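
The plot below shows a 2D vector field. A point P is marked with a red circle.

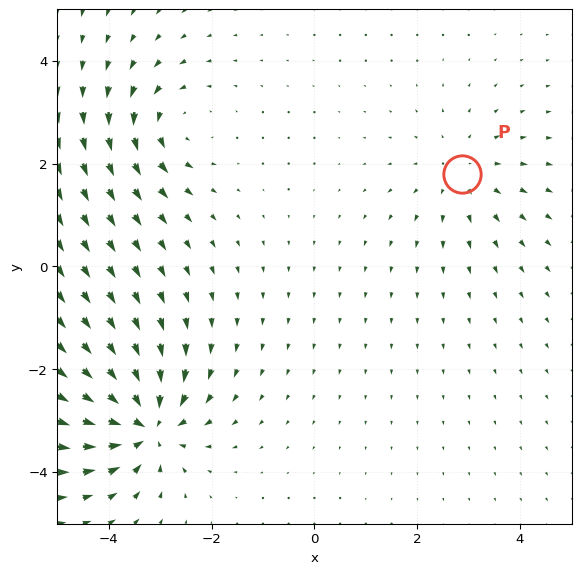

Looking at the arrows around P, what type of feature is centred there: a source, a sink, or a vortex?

source

At P (2.9, 1.8) the arrows spread outward. Divergence about +2, curl ≈0 — positive divergence with near-zero curl is a source.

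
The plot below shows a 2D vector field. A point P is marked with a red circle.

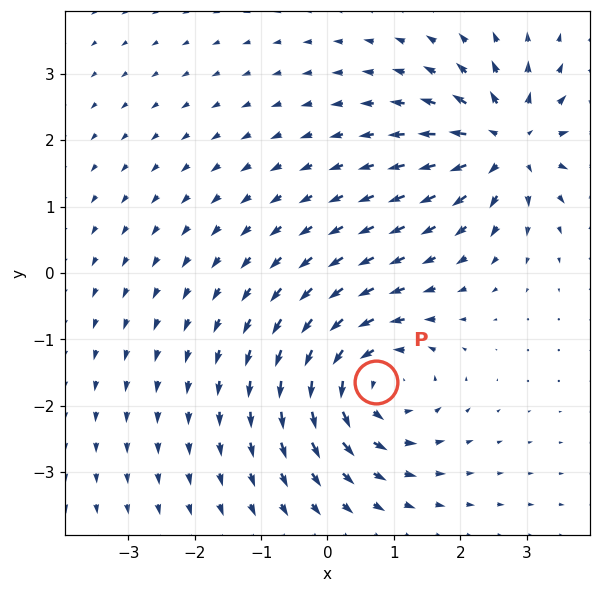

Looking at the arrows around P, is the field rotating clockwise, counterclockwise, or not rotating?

Near P at (0.7, -1.6) the arrows circulate counterclockwise. The curl (z-component) there is about +5; positive curl means counterclockwise rotation.

counterclockwise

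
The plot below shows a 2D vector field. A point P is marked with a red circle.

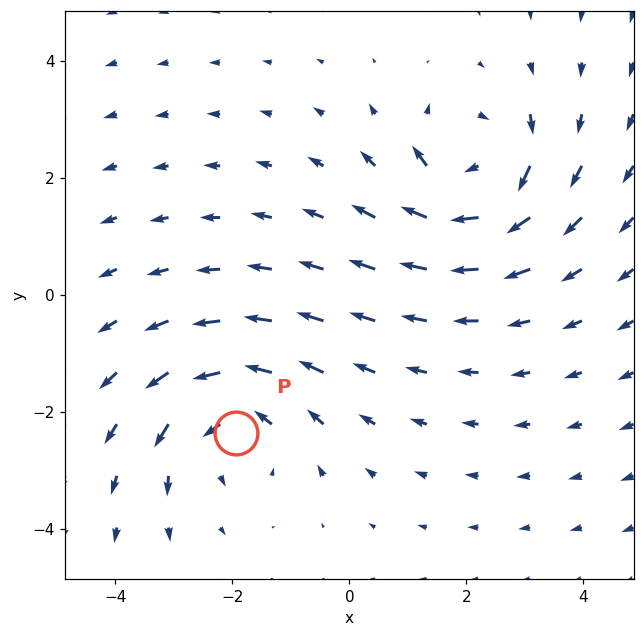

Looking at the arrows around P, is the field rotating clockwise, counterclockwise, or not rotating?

Near P at (-1.9, -2.4) the arrows circulate counterclockwise. The curl (z-component) there is about +3; positive curl means counterclockwise rotation.

counterclockwise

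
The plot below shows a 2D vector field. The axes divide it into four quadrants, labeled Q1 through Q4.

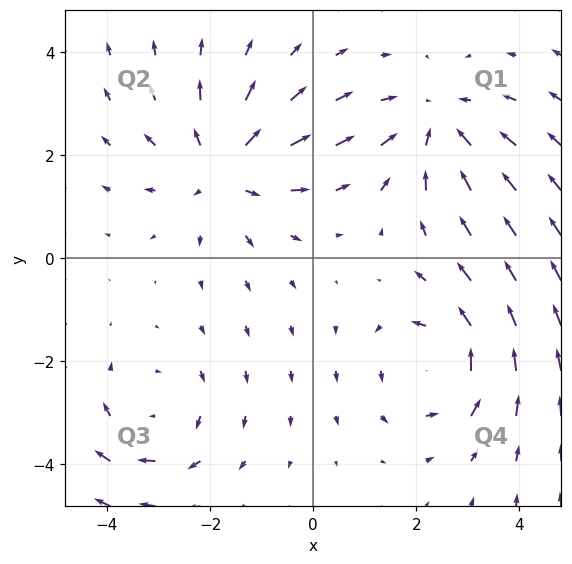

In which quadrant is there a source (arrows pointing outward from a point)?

Q2

The source sits at approximately (-1.7, 1.7), which lies in quadrant Q2. The divergence there is about +3, positive as expected for a source.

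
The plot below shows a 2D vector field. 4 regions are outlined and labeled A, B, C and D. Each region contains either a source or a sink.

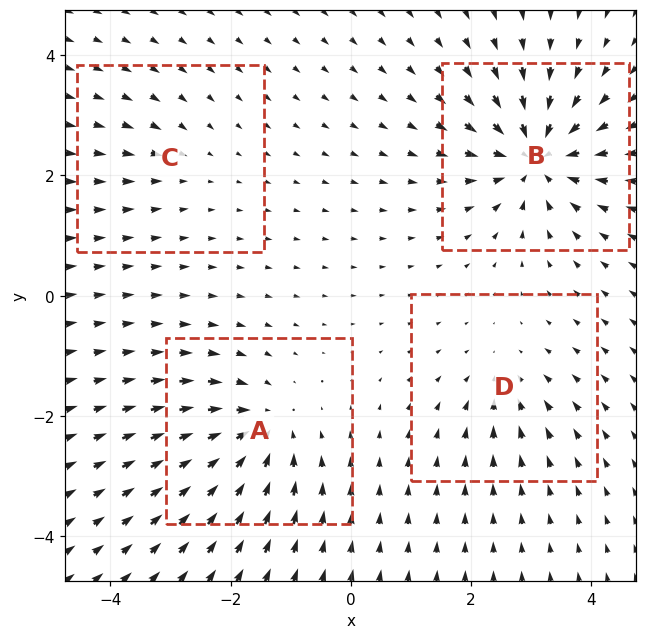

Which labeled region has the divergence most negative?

Divergence at each region's feature centre — A: about -6, B: about -8, C: about -2, D: about -4. Region B is most negative.

B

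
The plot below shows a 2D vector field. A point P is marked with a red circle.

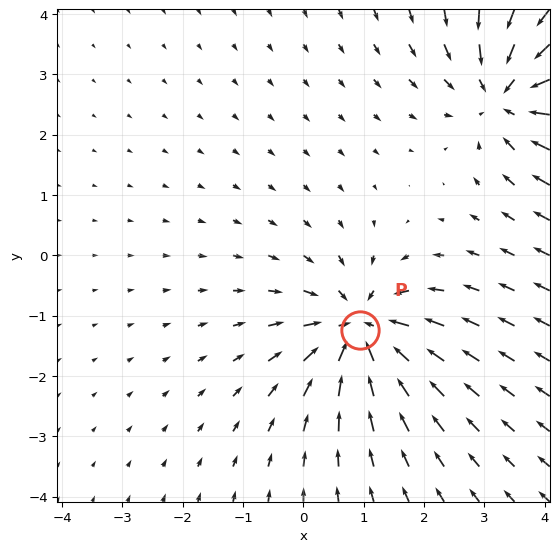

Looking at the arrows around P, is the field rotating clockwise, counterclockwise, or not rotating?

Near P at (0.9, -1.2) the arrows show no circulation. The curl there is ≈0.

not rotating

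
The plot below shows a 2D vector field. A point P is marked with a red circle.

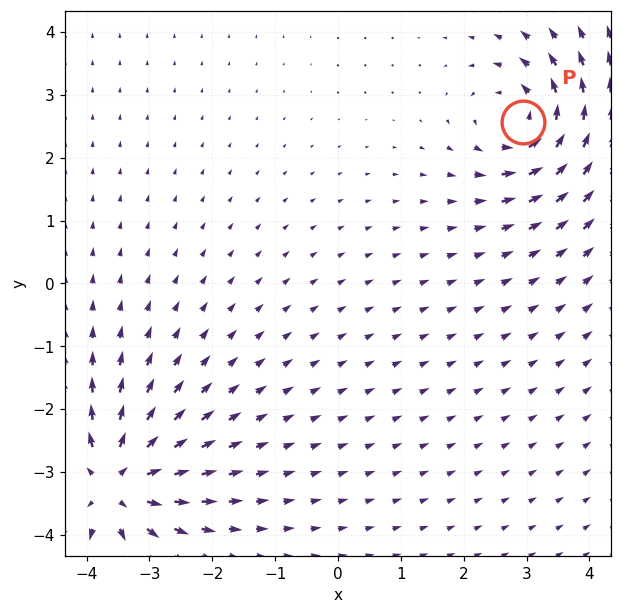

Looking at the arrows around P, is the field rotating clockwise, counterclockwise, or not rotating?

counterclockwise

Near P at (2.9, 2.6) the arrows circulate counterclockwise. The curl (z-component) there is about +4; positive curl means counterclockwise rotation.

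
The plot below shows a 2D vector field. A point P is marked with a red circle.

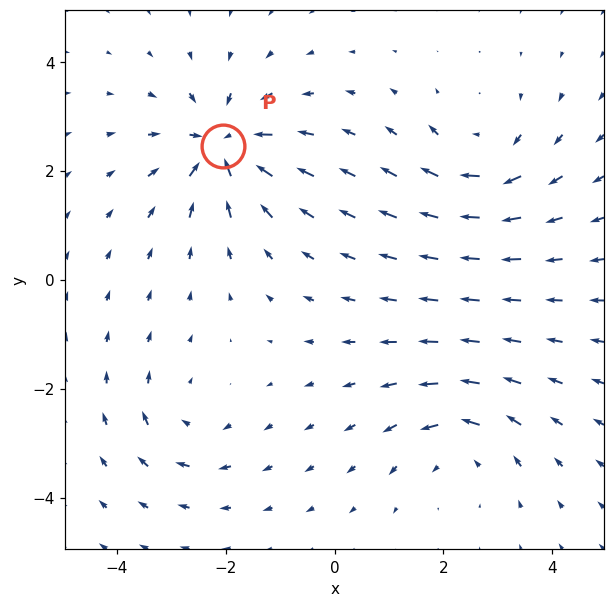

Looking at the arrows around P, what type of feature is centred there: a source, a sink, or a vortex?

At P (-2.0, 2.5) the arrows converge inward. Divergence about -6, curl ≈0 — negative divergence with near-zero curl is a sink.

sink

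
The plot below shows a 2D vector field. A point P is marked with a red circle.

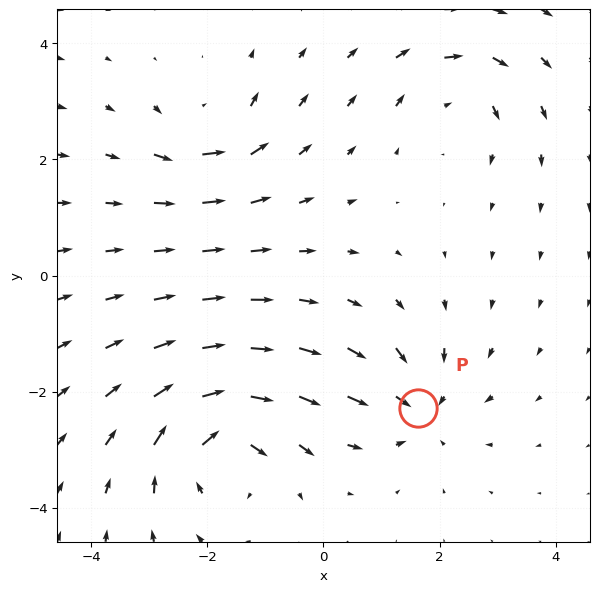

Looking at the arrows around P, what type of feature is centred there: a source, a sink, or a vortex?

sink

At P (1.6, -2.3) the arrows converge inward. Divergence about -4, curl ≈0 — negative divergence with near-zero curl is a sink.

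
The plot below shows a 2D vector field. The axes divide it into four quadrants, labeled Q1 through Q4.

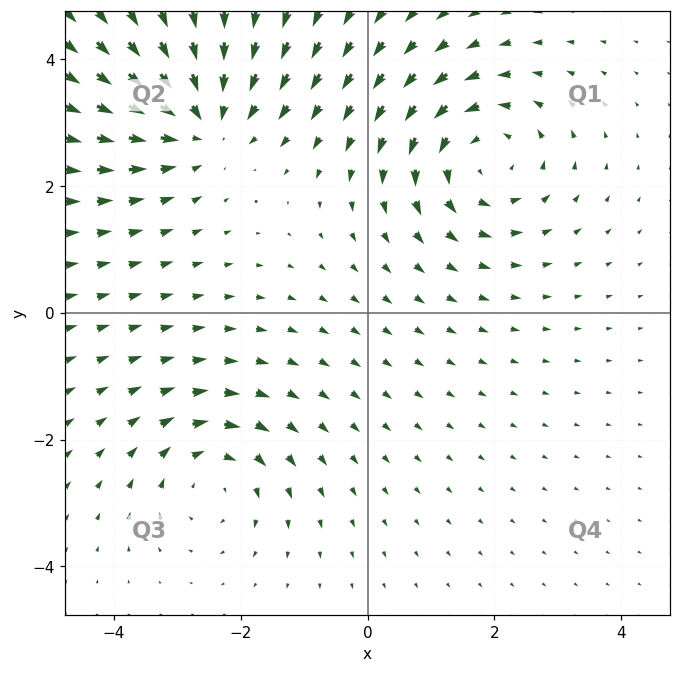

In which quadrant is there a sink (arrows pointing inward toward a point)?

Q2

The sink sits at approximately (-2.6, 3.0), which lies in quadrant Q2. The divergence there is about -4, negative as expected for a sink.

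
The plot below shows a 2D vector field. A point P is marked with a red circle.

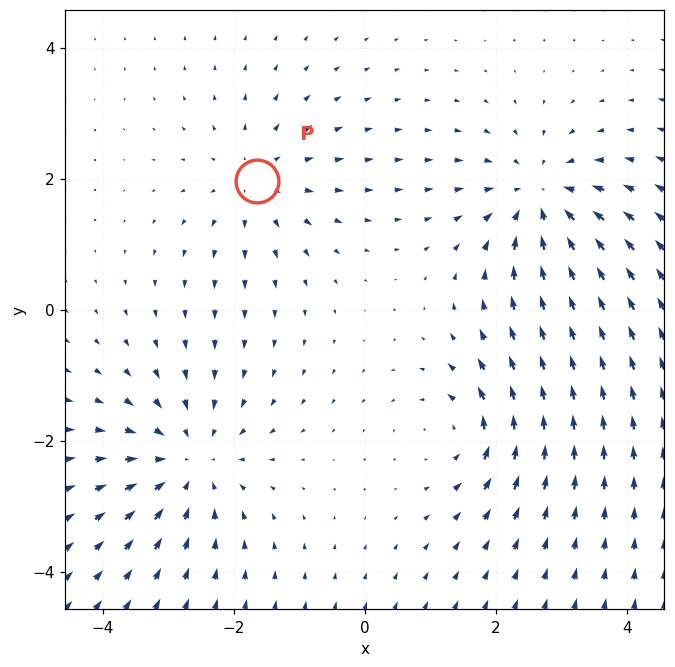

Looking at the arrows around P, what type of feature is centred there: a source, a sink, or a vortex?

source

At P (-1.6, 2.0) the arrows spread outward. Divergence about +3, curl ≈0 — positive divergence with near-zero curl is a source.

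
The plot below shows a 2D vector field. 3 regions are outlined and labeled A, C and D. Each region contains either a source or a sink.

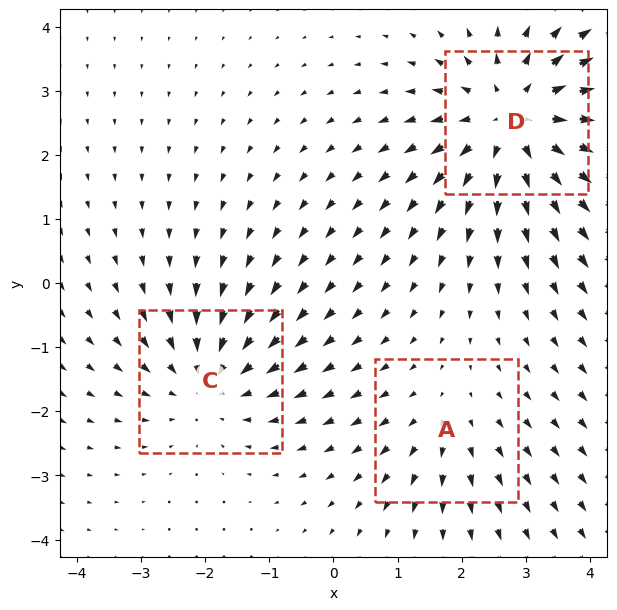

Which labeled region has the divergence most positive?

D

Divergence at each region's feature centre — A: about +2, C: about -3, D: about +4. Region D is most positive.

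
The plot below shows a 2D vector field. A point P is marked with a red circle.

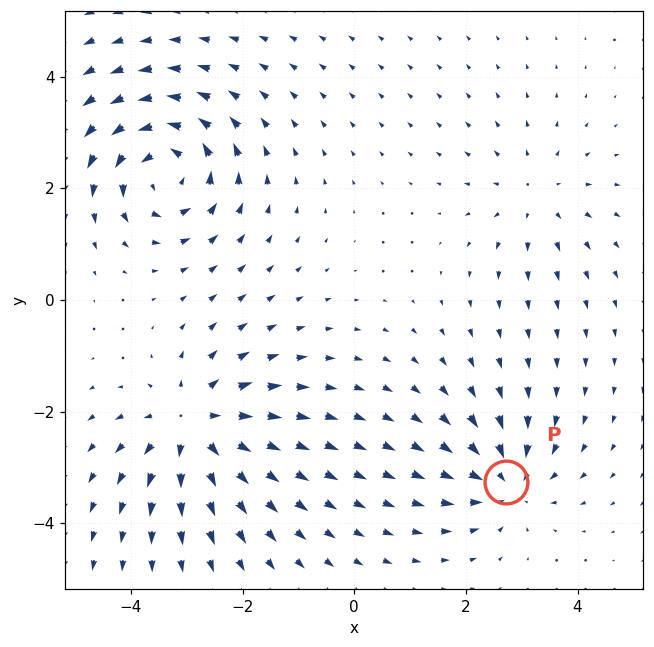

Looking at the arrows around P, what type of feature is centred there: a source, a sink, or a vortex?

At P (2.7, -3.3) the arrows converge inward. Divergence about -4, curl ≈0 — negative divergence with near-zero curl is a sink.

sink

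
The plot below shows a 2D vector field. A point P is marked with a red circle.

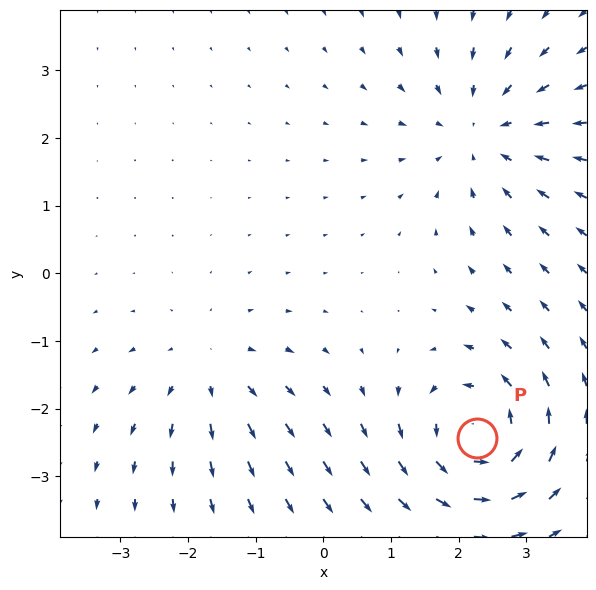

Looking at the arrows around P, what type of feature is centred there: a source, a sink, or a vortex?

vortex

At P (2.3, -2.4) the arrows circulate counterclockwise. Divergence ≈0, curl about +6 — near-zero divergence with nonzero curl is a vortex.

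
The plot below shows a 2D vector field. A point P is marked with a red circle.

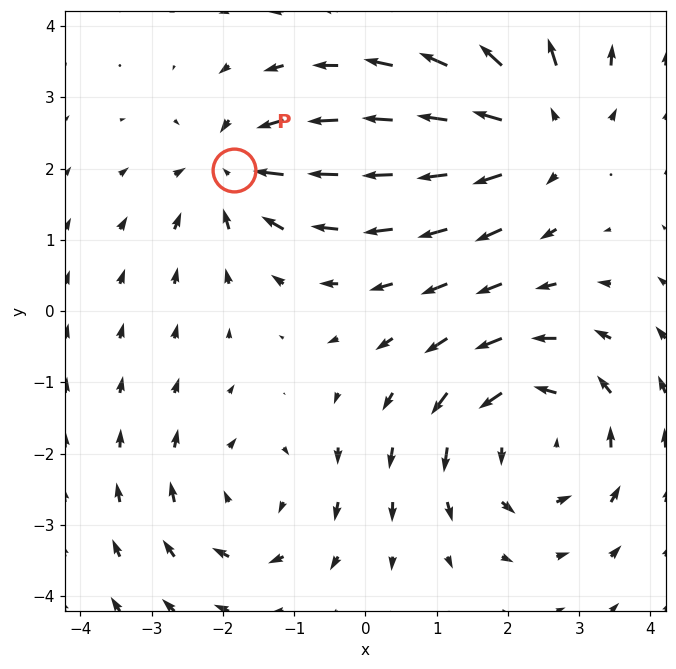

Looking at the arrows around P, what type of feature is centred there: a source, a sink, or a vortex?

At P (-1.8, 2.0) the arrows converge inward. Divergence about -4, curl ≈0 — negative divergence with near-zero curl is a sink.

sink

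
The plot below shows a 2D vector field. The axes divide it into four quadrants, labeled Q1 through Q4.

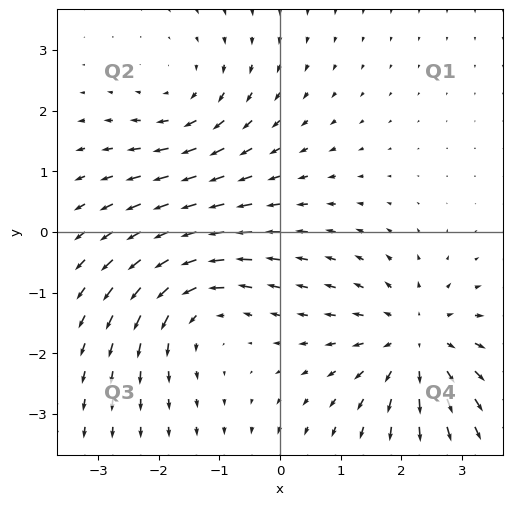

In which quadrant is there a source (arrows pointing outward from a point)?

Q4

The source sits at approximately (2.3, -1.8), which lies in quadrant Q4. The divergence there is about +4, positive as expected for a source.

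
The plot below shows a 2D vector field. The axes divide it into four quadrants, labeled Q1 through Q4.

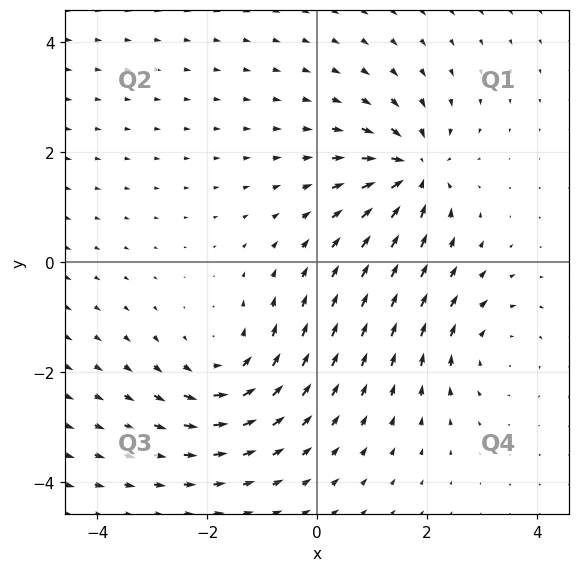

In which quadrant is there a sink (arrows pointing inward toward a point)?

Q1

The sink sits at approximately (1.8, 1.7), which lies in quadrant Q1. The divergence there is about -6, negative as expected for a sink.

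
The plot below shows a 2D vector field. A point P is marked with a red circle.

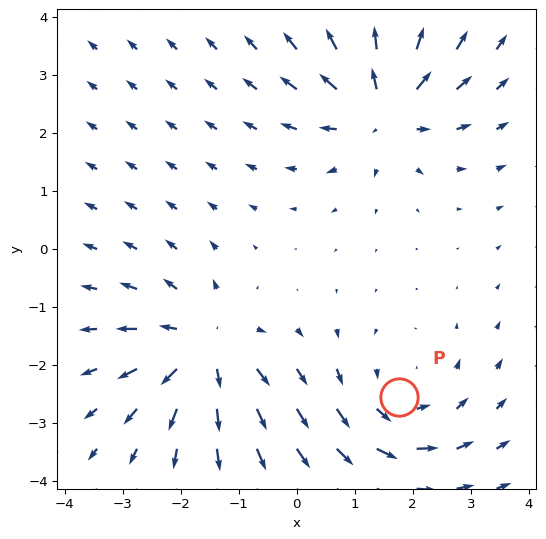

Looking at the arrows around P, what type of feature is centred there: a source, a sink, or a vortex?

vortex

At P (1.8, -2.6) the arrows circulate counterclockwise. Divergence ≈0, curl about +3 — near-zero divergence with nonzero curl is a vortex.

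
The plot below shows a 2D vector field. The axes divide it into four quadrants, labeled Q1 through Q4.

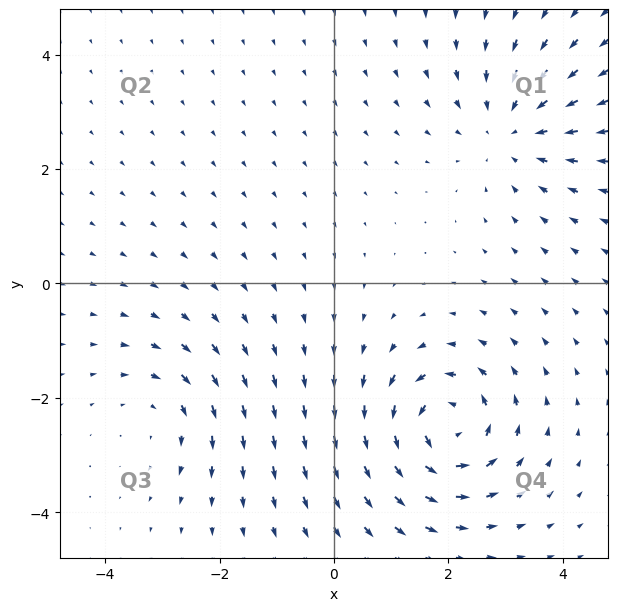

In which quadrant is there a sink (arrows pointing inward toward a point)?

Q1

The sink sits at approximately (3.1, 2.7), which lies in quadrant Q1. The divergence there is about -3, negative as expected for a sink.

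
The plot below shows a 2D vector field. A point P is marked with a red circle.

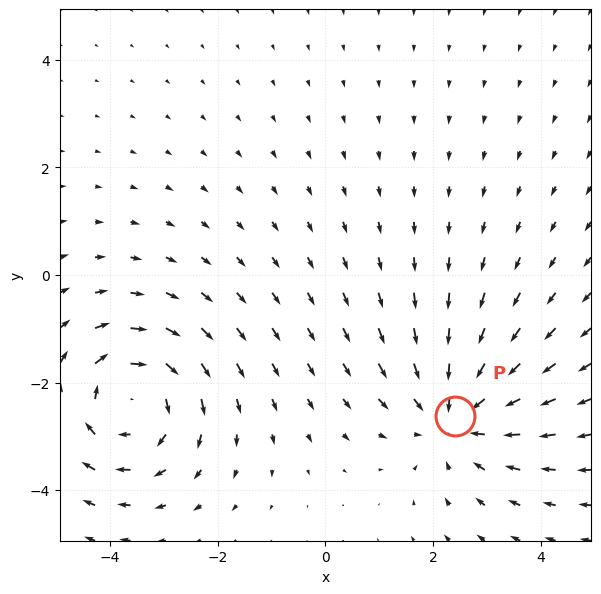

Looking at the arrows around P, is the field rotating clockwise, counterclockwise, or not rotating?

not rotating

Near P at (2.4, -2.6) the arrows show no circulation. The curl there is ≈0.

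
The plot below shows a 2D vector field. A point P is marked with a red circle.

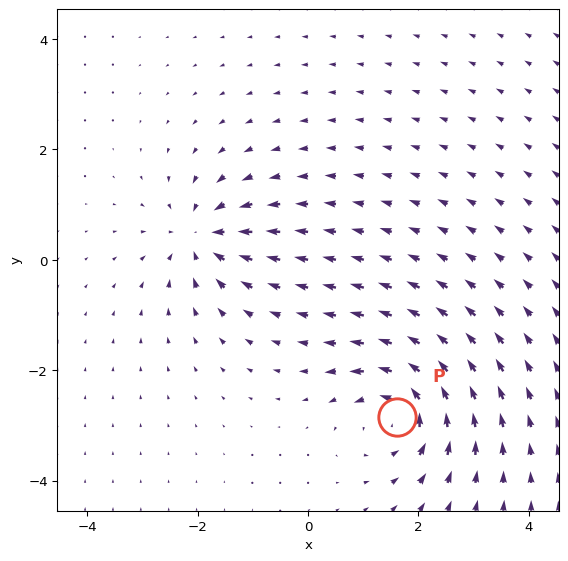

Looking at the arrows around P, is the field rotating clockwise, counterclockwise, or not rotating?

counterclockwise

Near P at (1.6, -2.8) the arrows circulate counterclockwise. The curl (z-component) there is about +7; positive curl means counterclockwise rotation.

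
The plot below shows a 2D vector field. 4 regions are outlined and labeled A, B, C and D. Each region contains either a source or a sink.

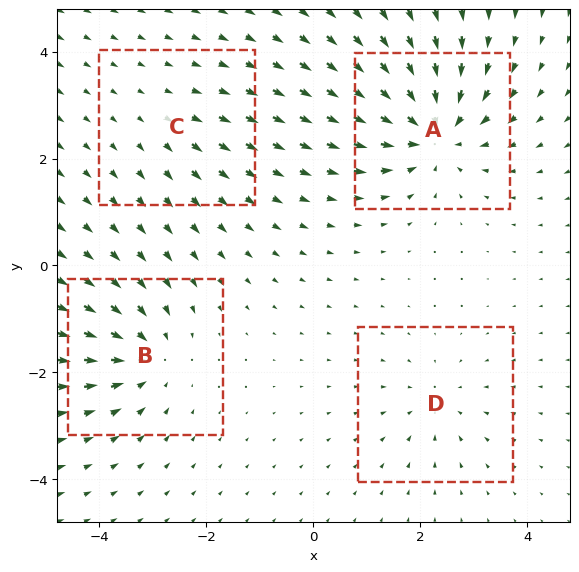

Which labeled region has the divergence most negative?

A

Divergence at each region's feature centre — A: about -7, B: about -5, C: about +2, D: about -3. Region A is most negative.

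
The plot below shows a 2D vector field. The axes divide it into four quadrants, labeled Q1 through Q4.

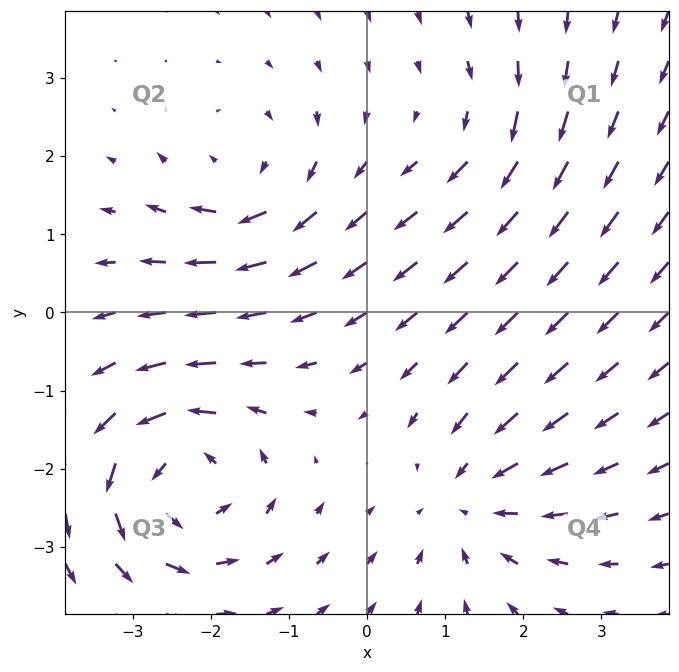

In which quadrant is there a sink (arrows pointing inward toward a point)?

Q4

The sink sits at approximately (1.3, -2.4), which lies in quadrant Q4. The divergence there is about -4, negative as expected for a sink.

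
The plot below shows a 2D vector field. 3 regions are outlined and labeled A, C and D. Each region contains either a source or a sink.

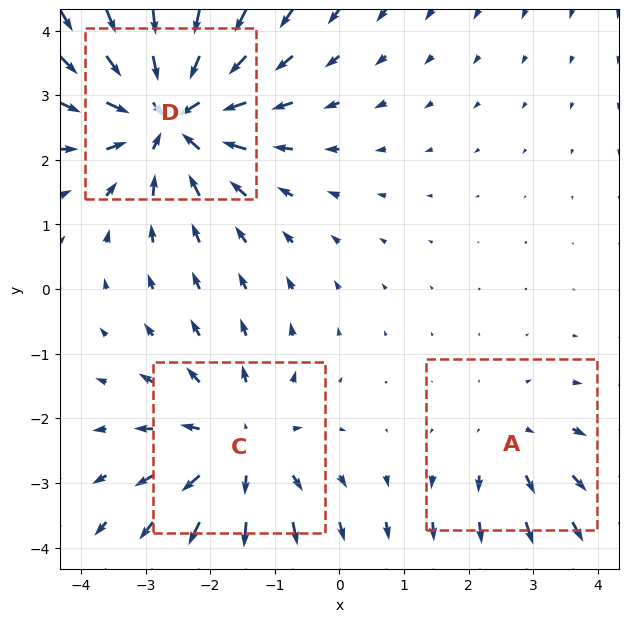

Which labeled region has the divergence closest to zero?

Divergence at each region's feature centre — A: about +2, C: about +3, D: about -5. Region A is closest to zero.

A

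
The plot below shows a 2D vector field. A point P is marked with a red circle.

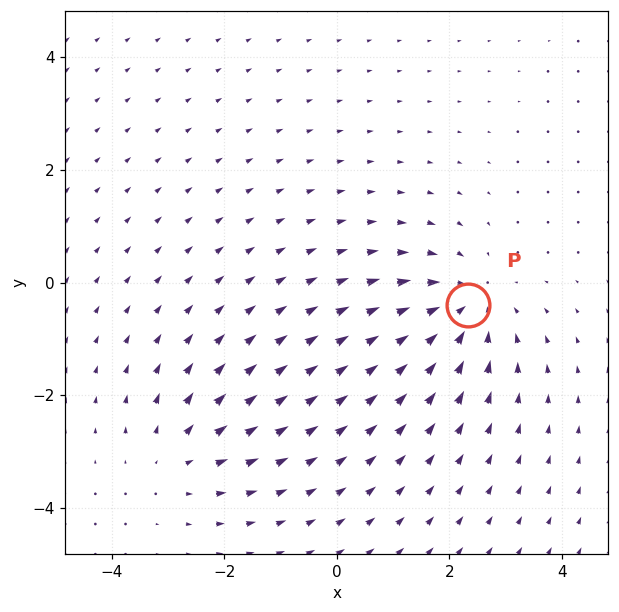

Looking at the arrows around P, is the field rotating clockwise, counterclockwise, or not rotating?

Near P at (2.3, -0.4) the arrows show no circulation. The curl there is ≈0.

not rotating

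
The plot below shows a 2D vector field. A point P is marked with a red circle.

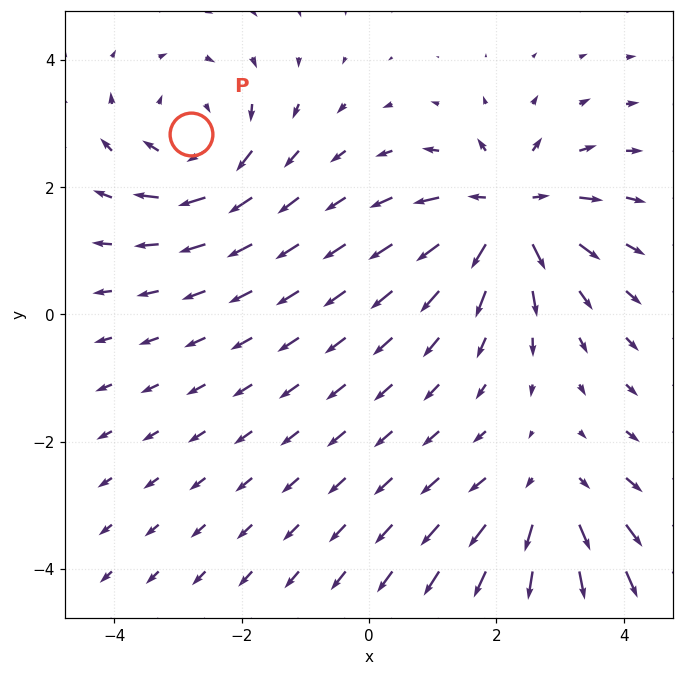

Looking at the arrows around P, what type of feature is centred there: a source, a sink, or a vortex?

vortex

At P (-2.8, 2.8) the arrows circulate clockwise. Divergence ≈0, curl about -4 — near-zero divergence with nonzero curl is a vortex.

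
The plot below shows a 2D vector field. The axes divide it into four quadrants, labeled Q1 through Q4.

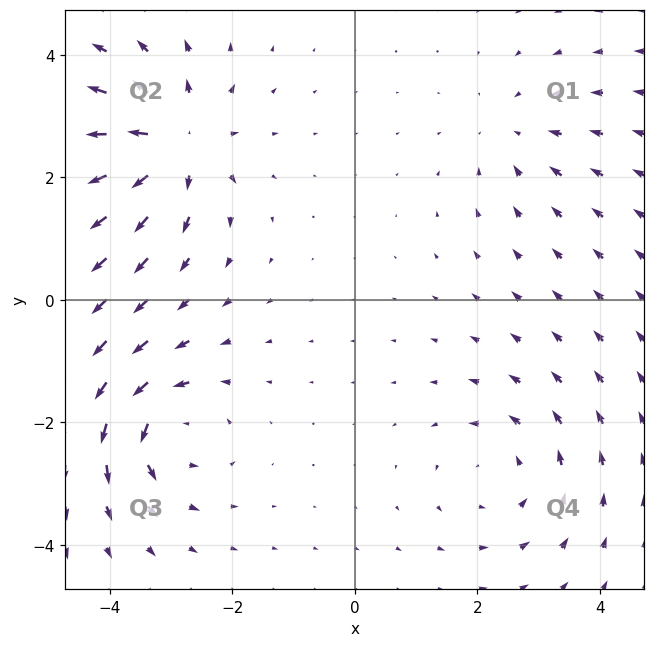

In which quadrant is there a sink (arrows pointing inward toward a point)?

Q1

The sink sits at approximately (2.6, 2.7), which lies in quadrant Q1. The divergence there is about -2, negative as expected for a sink.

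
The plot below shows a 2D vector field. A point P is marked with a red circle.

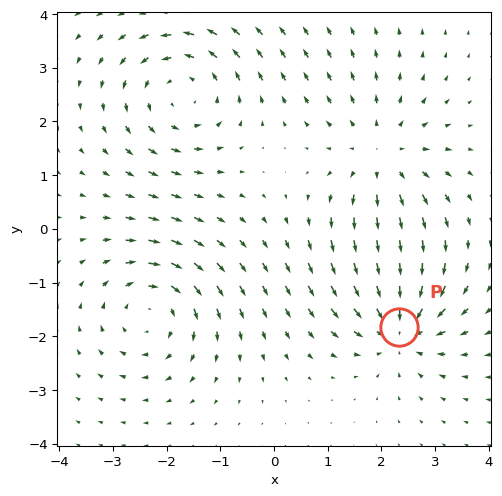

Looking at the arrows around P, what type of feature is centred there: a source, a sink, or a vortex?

sink

At P (2.3, -1.8) the arrows converge inward. Divergence about -4, curl ≈0 — negative divergence with near-zero curl is a sink.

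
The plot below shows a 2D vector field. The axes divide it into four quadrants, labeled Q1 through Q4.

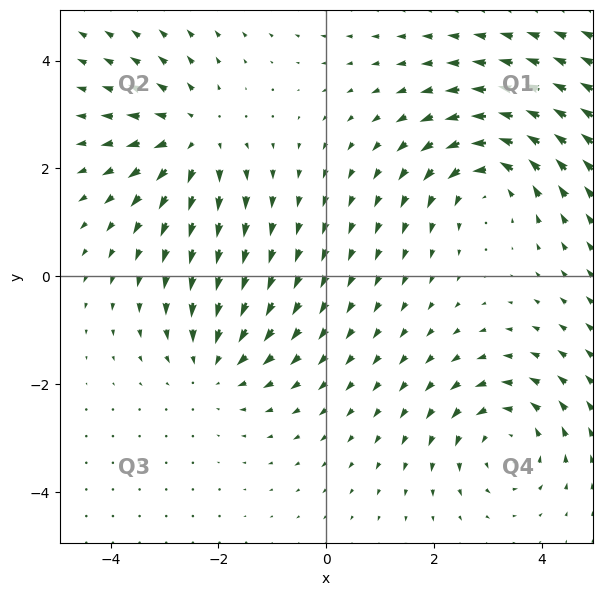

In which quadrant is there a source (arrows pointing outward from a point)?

Q2

The source sits at approximately (-2.5, 2.6), which lies in quadrant Q2. The divergence there is about +4, positive as expected for a source.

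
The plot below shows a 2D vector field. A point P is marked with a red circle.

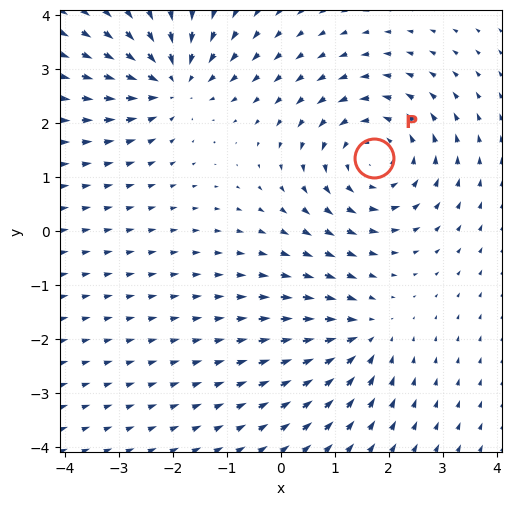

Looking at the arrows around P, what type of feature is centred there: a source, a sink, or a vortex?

At P (1.7, 1.3) the arrows circulate counterclockwise. Divergence ≈0, curl about +4 — near-zero divergence with nonzero curl is a vortex.

vortex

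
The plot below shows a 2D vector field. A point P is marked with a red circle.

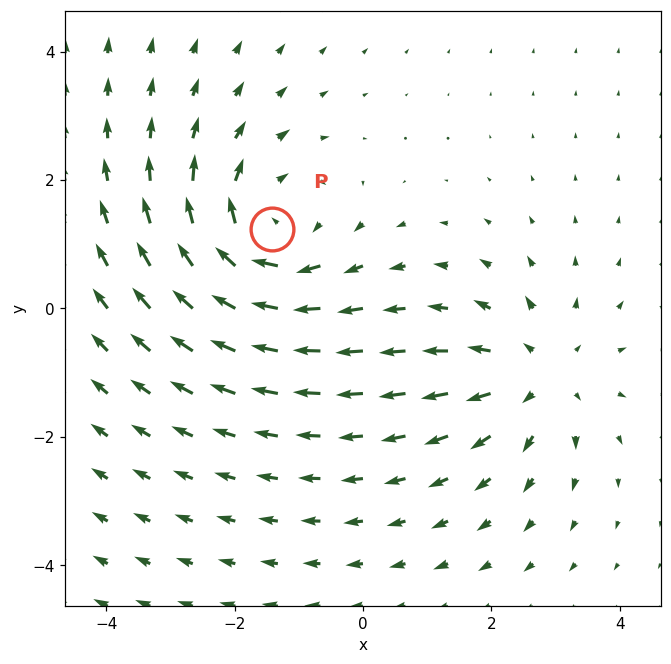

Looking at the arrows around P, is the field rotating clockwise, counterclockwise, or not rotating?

Near P at (-1.4, 1.2) the arrows circulate clockwise. The curl (z-component) there is about -4; negative curl means clockwise rotation.

clockwise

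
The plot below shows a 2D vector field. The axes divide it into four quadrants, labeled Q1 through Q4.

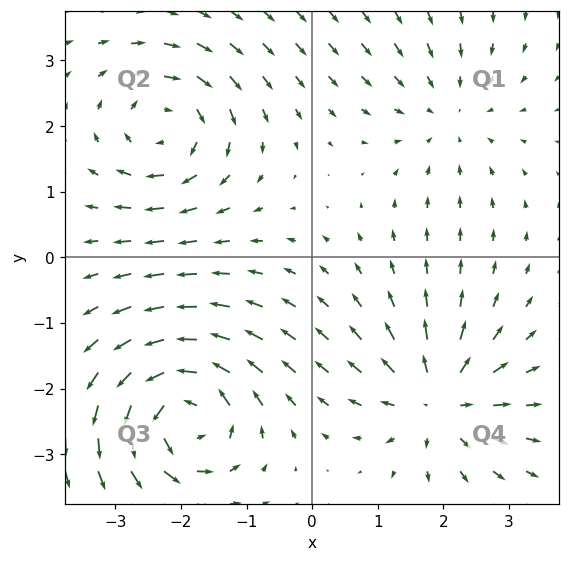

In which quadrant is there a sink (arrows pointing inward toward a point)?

Q1

The sink sits at approximately (2.1, 2.2), which lies in quadrant Q1. The divergence there is about -2, negative as expected for a sink.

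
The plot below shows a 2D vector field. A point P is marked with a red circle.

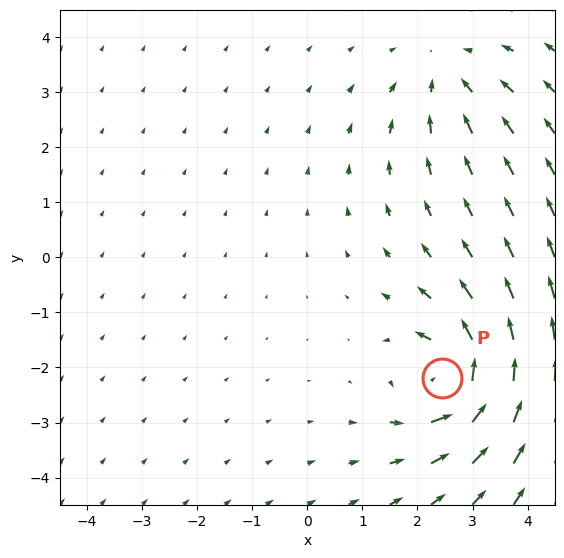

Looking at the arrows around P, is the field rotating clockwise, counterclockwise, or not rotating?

Near P at (2.4, -2.2) the arrows circulate counterclockwise. The curl (z-component) there is about +5; positive curl means counterclockwise rotation.

counterclockwise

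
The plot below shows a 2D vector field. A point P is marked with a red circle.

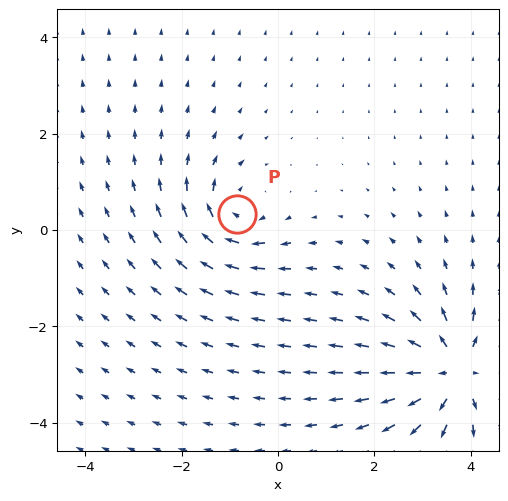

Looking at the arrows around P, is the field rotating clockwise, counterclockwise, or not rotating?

Near P at (-0.9, 0.3) the arrows circulate clockwise. The curl (z-component) there is about -3; negative curl means clockwise rotation.

clockwise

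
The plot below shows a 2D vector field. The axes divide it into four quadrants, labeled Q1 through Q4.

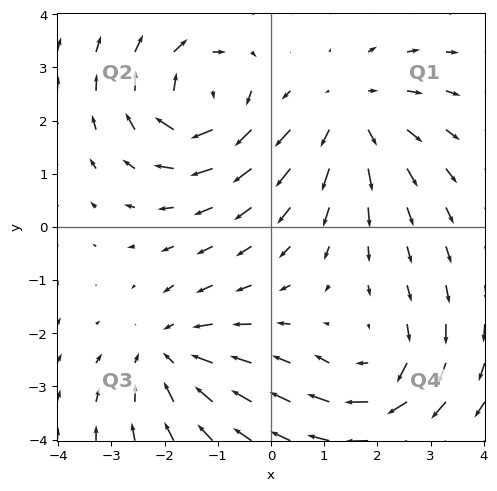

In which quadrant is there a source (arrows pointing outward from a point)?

Q1

The source sits at approximately (1.5, 2.1), which lies in quadrant Q1. The divergence there is about +4, positive as expected for a source.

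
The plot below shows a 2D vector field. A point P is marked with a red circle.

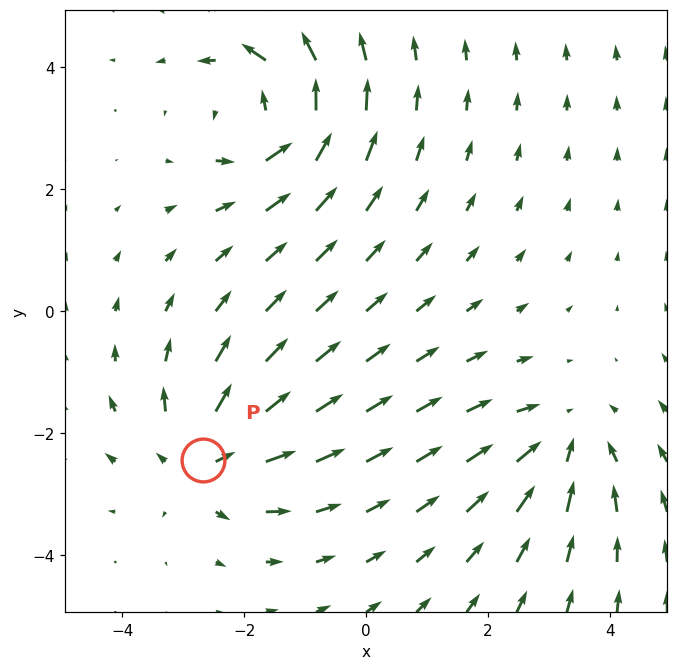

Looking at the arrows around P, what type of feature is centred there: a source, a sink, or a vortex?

At P (-2.7, -2.4) the arrows spread outward. Divergence about +4, curl ≈0 — positive divergence with near-zero curl is a source.

source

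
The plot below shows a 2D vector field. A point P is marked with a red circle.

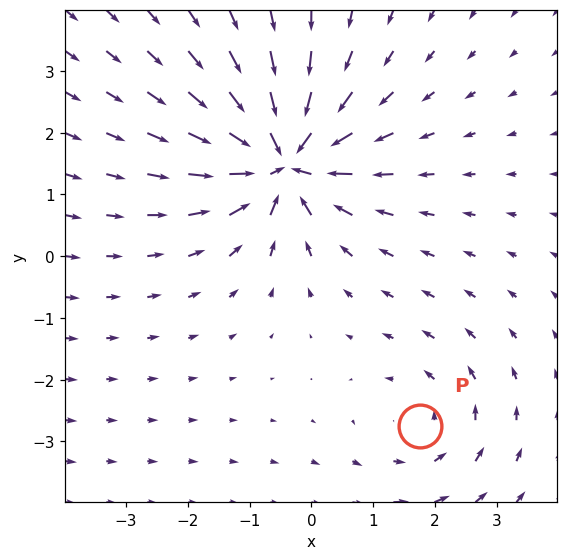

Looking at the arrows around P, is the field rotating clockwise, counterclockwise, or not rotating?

counterclockwise

Near P at (1.8, -2.7) the arrows circulate counterclockwise. The curl (z-component) there is about +2; positive curl means counterclockwise rotation.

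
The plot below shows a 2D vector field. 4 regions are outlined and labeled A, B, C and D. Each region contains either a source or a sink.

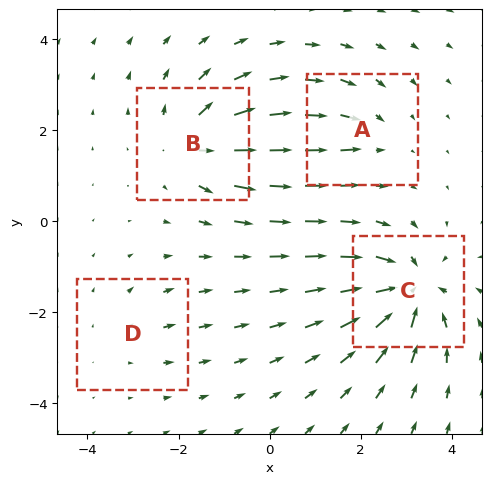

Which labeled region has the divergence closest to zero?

Divergence at each region's feature centre — A: about -3, B: about +6, C: about -8, D: about +2. Region D is closest to zero.

D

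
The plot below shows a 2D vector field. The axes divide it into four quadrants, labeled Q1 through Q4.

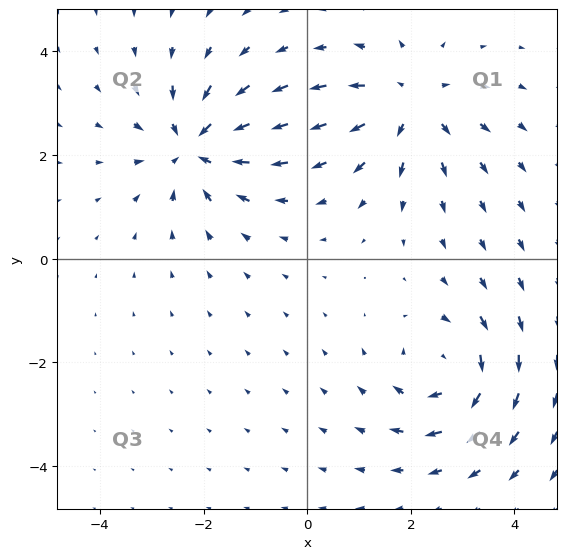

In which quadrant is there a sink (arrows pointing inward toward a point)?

The sink sits at approximately (-2.2, 2.2), which lies in quadrant Q2. The divergence there is about -3, negative as expected for a sink.

Q2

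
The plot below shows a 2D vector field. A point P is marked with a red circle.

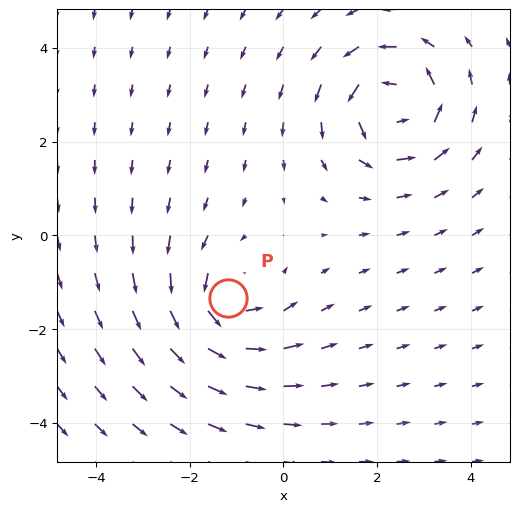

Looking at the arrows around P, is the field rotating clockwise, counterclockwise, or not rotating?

counterclockwise

Near P at (-1.2, -1.3) the arrows circulate counterclockwise. The curl (z-component) there is about +4; positive curl means counterclockwise rotation.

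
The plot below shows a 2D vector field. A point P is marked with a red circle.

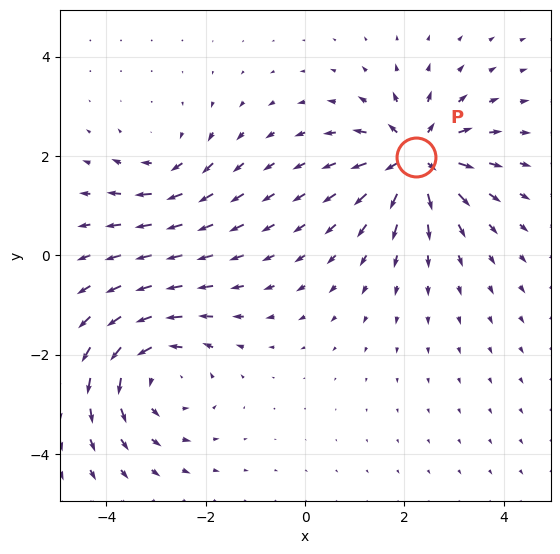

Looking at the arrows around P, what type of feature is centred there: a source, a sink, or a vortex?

At P (2.2, 2.0) the arrows spread outward. Divergence about +7, curl ≈0 — positive divergence with near-zero curl is a source.

source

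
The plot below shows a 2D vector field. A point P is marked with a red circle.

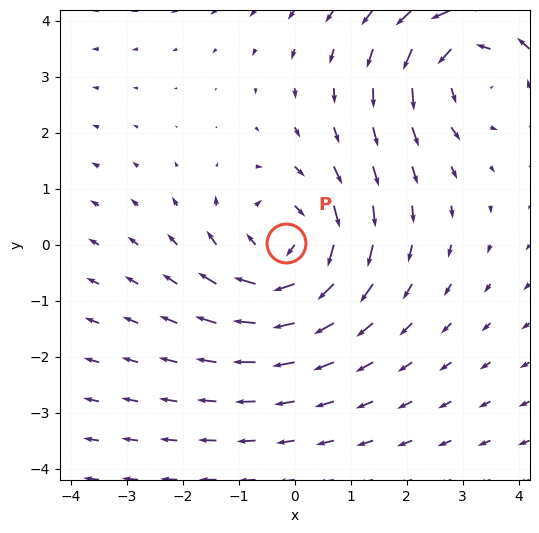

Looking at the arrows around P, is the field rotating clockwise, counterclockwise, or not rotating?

clockwise

Near P at (-0.2, 0.0) the arrows circulate clockwise. The curl (z-component) there is about -4; negative curl means clockwise rotation.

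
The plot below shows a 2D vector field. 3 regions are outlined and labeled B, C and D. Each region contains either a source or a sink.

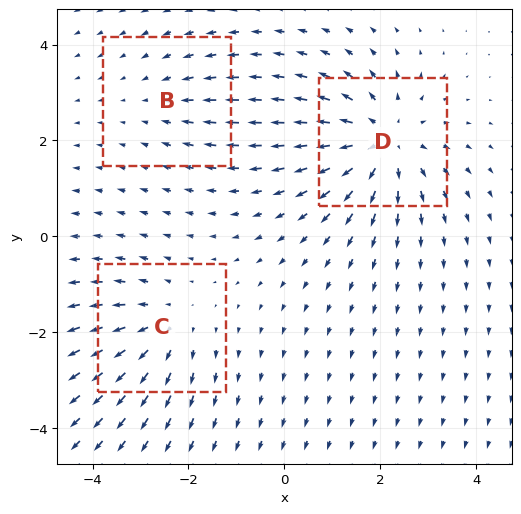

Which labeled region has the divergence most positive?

Divergence at each region's feature centre — B: about -2, C: about +3, D: about +5. Region D is most positive.

D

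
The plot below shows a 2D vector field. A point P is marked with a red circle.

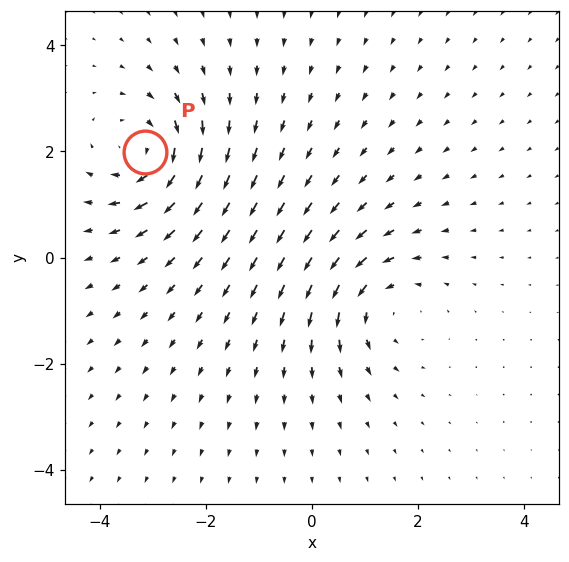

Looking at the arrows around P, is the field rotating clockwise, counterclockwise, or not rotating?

clockwise

Near P at (-3.1, 2.0) the arrows circulate clockwise. The curl (z-component) there is about -5; negative curl means clockwise rotation.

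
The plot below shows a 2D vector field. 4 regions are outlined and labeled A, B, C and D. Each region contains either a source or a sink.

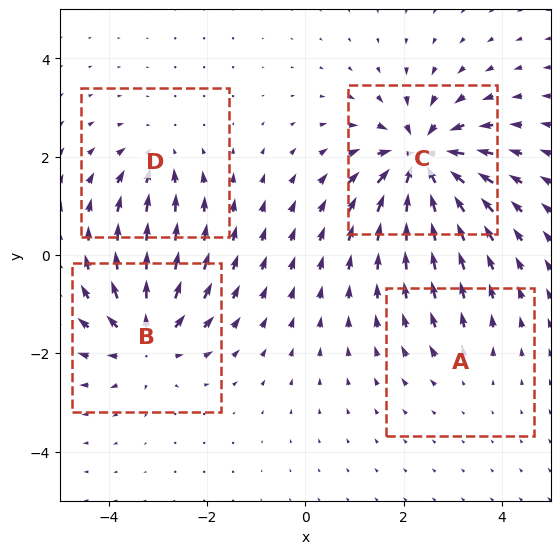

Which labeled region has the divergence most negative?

C

Divergence at each region's feature centre — A: about +2, B: about +6, C: about -9, D: about -4. Region C is most negative.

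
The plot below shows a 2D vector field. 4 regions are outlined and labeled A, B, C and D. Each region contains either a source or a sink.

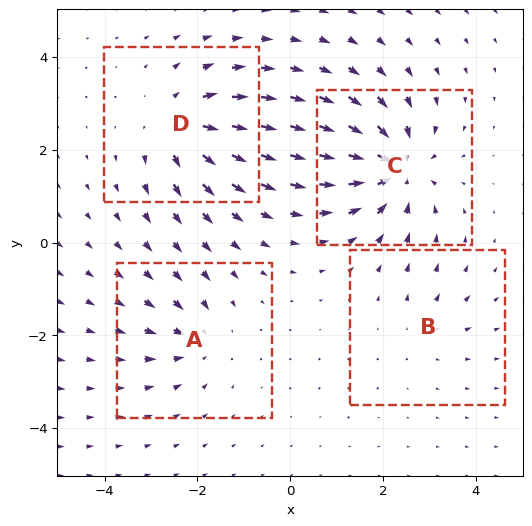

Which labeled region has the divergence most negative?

Divergence at each region's feature centre — A: about -4, B: about +2, C: about -7, D: about +6. Region C is most negative.

C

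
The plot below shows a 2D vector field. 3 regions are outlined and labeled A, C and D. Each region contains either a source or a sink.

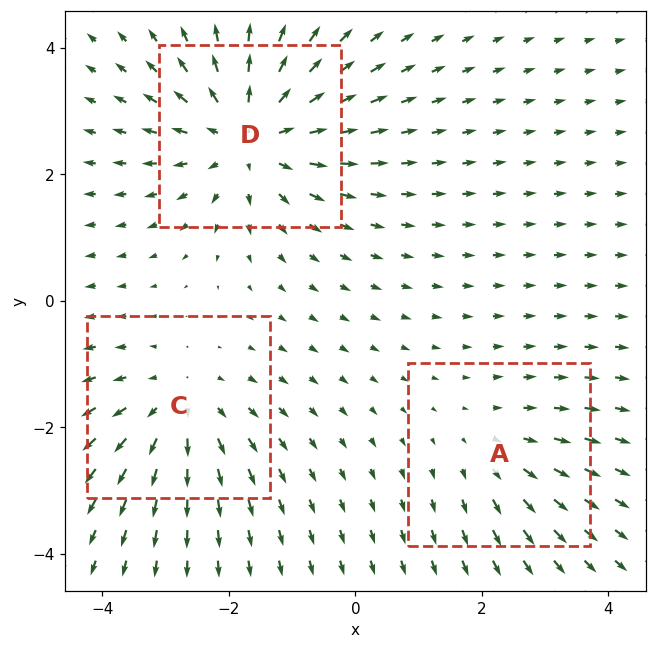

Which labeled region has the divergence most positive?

Divergence at each region's feature centre — A: about +2, C: about +3, D: about +4. Region D is most positive.

D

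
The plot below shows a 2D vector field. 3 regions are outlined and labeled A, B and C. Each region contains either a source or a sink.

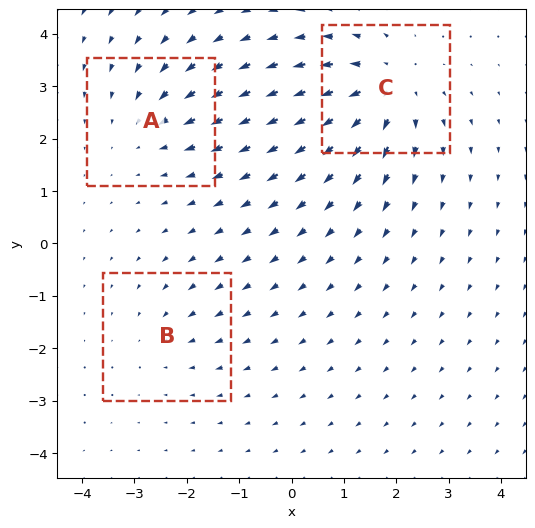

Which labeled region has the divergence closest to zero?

Divergence at each region's feature centre — A: about -3, B: about -2, C: about +4. Region B is closest to zero.

B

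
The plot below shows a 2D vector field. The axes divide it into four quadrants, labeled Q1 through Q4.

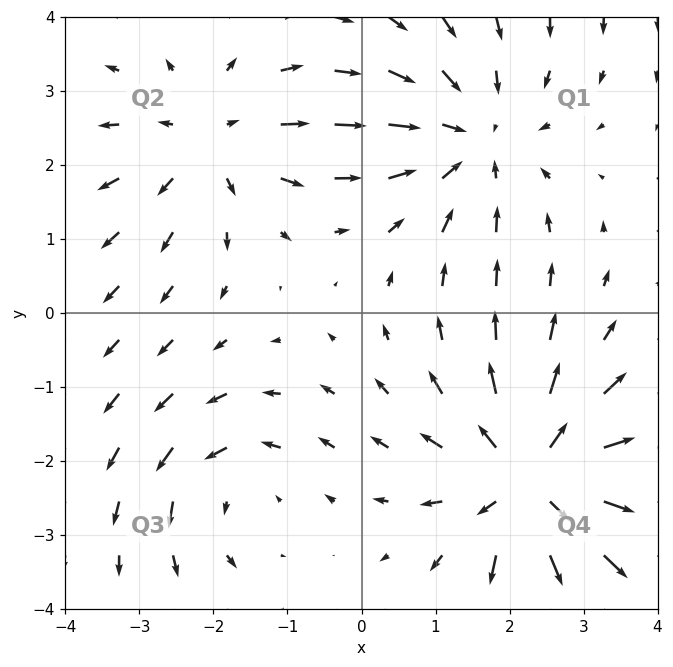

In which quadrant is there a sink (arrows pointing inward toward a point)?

Q1

The sink sits at approximately (1.5, 2.4), which lies in quadrant Q1. The divergence there is about -3, negative as expected for a sink.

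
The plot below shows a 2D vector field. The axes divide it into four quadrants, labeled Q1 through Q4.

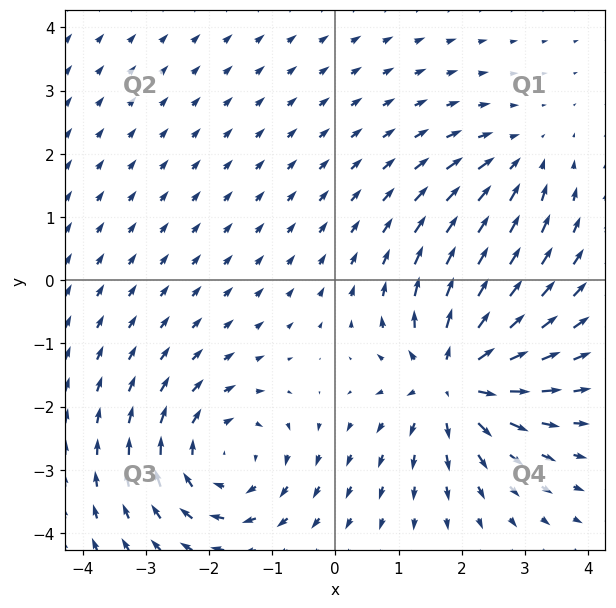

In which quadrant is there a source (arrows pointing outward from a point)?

The source sits at approximately (1.9, -1.5), which lies in quadrant Q4. The divergence there is about +6, positive as expected for a source.

Q4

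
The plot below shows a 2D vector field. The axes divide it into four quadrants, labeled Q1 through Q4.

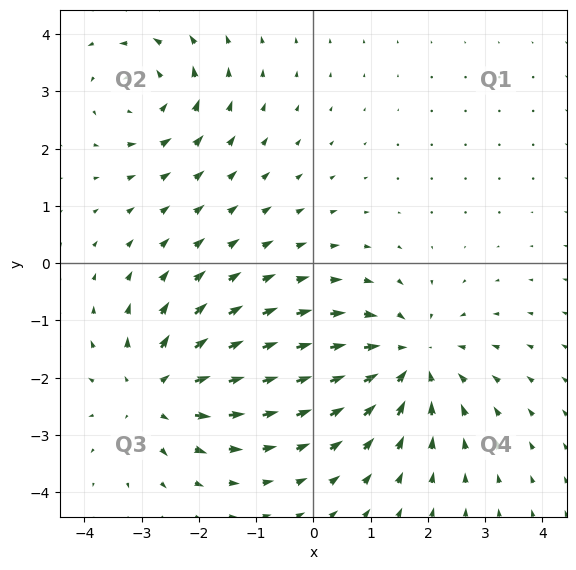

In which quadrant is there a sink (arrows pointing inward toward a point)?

Q4

The sink sits at approximately (1.7, -1.7), which lies in quadrant Q4. The divergence there is about -4, negative as expected for a sink.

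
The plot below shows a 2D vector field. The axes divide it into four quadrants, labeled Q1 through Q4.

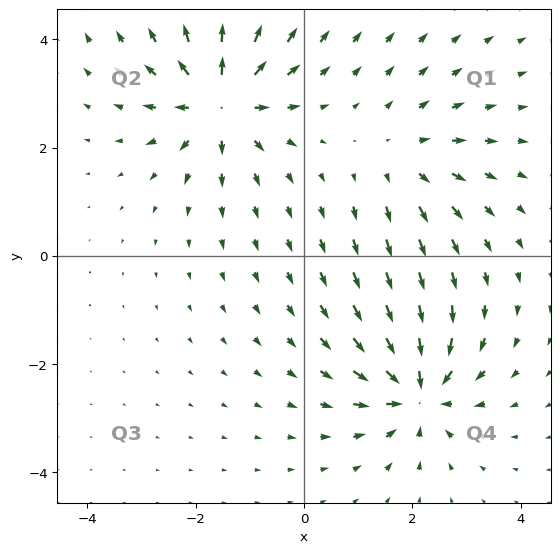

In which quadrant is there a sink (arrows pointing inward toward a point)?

The sink sits at approximately (2.1, -2.5), which lies in quadrant Q4. The divergence there is about -7, negative as expected for a sink.

Q4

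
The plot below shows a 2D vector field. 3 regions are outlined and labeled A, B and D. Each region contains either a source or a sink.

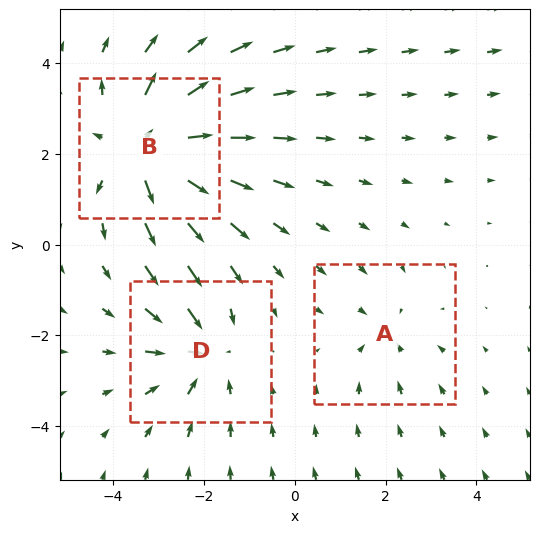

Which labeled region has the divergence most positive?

Divergence at each region's feature centre — A: about -2, B: about +5, D: about -3. Region B is most positive.

B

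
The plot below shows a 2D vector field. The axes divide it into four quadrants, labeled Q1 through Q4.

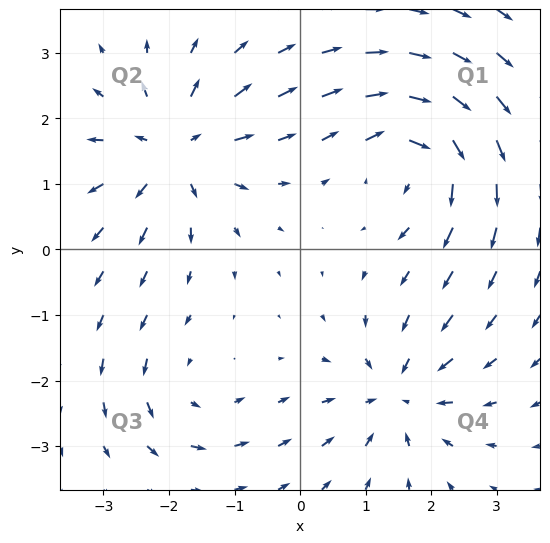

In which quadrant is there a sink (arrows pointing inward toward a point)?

Q4

The sink sits at approximately (1.5, -2.2), which lies in quadrant Q4. The divergence there is about -5, negative as expected for a sink.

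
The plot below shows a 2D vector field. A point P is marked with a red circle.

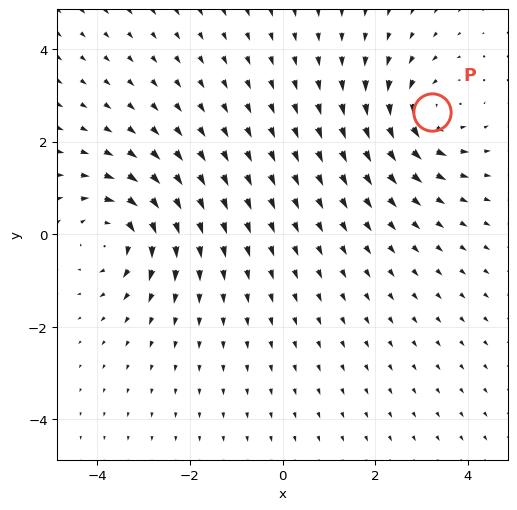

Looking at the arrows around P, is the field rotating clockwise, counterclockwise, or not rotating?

counterclockwise

Near P at (3.2, 2.6) the arrows circulate counterclockwise. The curl (z-component) there is about +5; positive curl means counterclockwise rotation.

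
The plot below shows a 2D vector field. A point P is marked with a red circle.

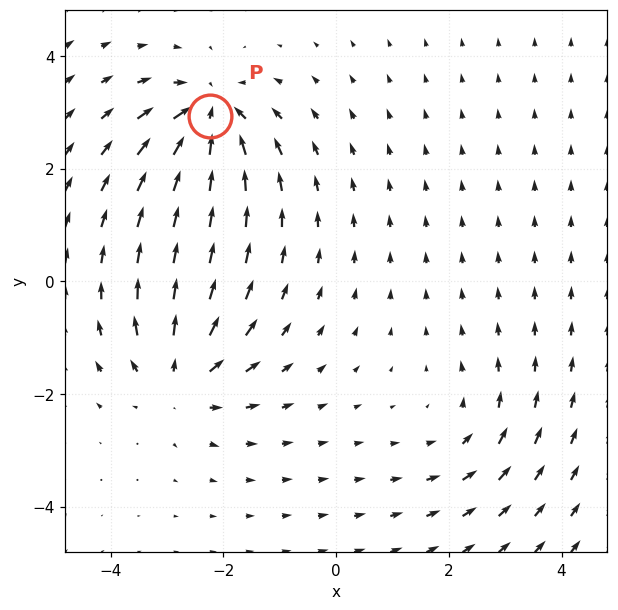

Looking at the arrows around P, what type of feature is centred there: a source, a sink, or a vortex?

At P (-2.2, 2.9) the arrows converge inward. Divergence about -6, curl ≈0 — negative divergence with near-zero curl is a sink.

sink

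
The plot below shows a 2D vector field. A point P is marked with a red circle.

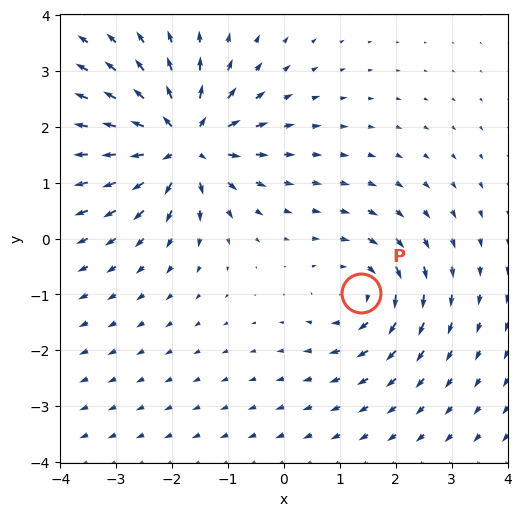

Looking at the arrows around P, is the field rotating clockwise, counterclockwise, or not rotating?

clockwise

Near P at (1.4, -1.0) the arrows circulate clockwise. The curl (z-component) there is about -4; negative curl means clockwise rotation.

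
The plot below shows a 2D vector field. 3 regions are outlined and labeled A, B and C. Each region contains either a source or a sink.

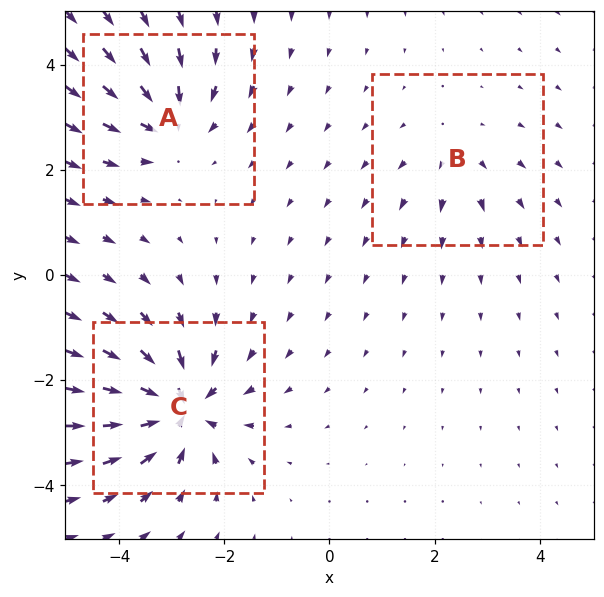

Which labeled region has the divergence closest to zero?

Divergence at each region's feature centre — A: about -4, B: about +2, C: about -6. Region B is closest to zero.

B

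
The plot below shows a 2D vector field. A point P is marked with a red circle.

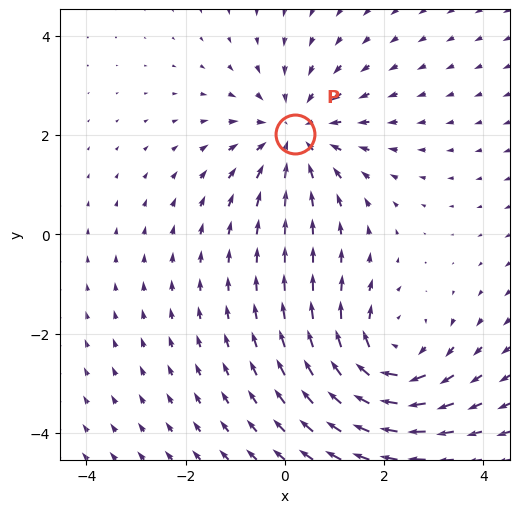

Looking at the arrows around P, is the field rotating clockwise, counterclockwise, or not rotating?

not rotating

Near P at (0.2, 2.0) the arrows show no circulation. The curl there is ≈0.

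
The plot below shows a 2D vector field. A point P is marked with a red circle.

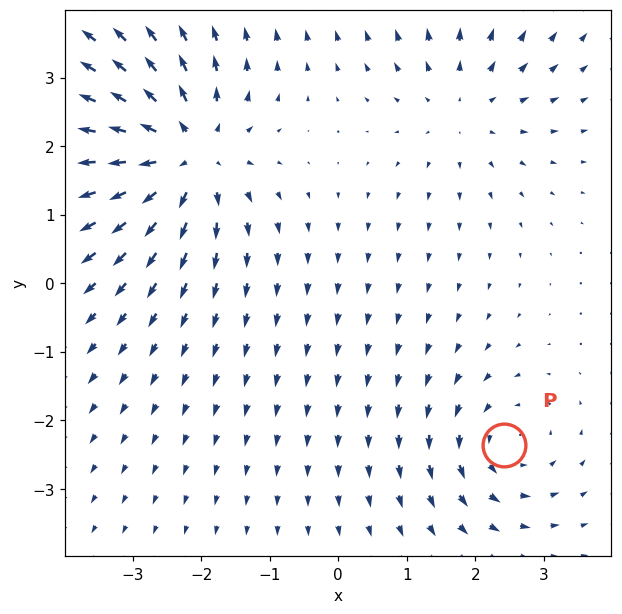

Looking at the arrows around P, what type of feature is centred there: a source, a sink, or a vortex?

At P (2.4, -2.4) the arrows circulate counterclockwise. Divergence ≈0, curl about +3 — near-zero divergence with nonzero curl is a vortex.

vortex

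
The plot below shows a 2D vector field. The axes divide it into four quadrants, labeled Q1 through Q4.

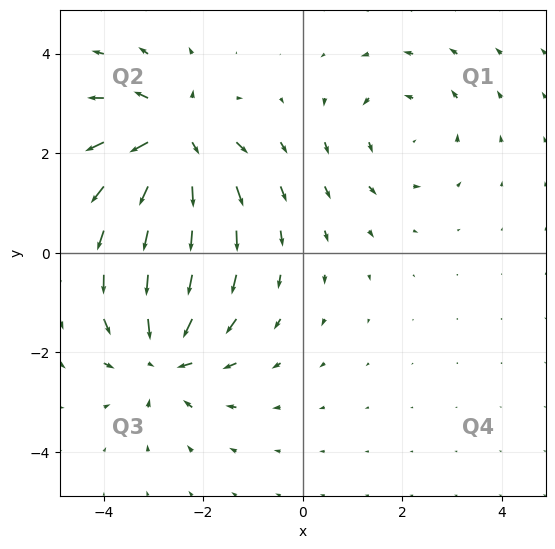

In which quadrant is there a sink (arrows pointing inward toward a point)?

The sink sits at approximately (-2.8, -2.1), which lies in quadrant Q3. The divergence there is about -4, negative as expected for a sink.

Q3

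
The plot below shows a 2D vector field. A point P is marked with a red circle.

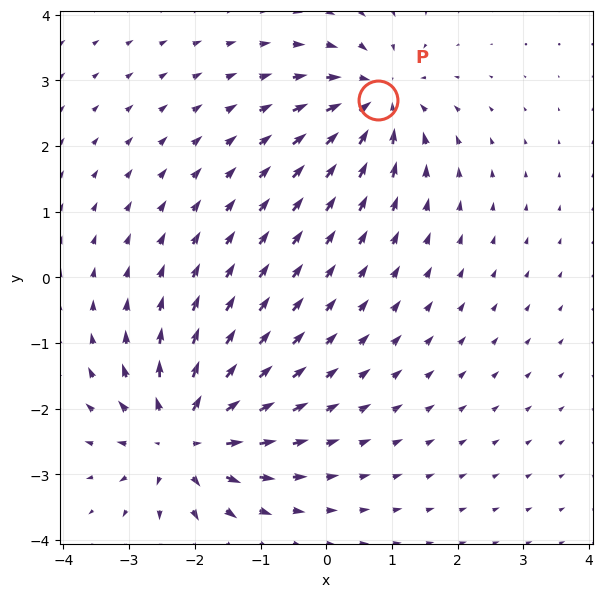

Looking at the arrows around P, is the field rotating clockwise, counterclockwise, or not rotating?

Near P at (0.8, 2.7) the arrows show no circulation. The curl there is ≈0.

not rotating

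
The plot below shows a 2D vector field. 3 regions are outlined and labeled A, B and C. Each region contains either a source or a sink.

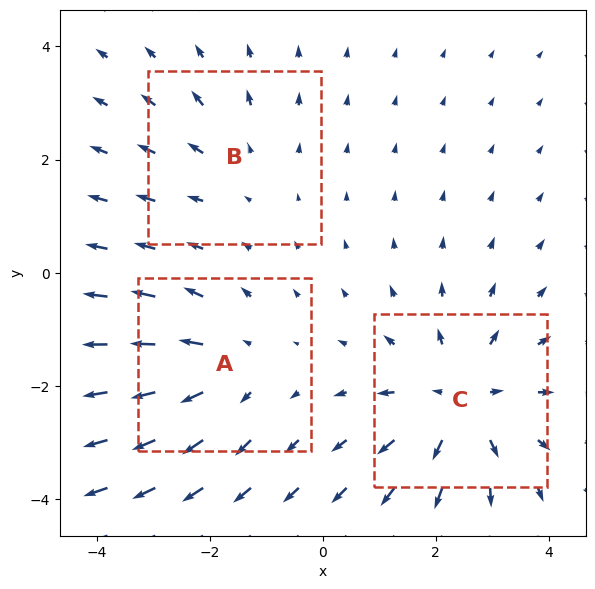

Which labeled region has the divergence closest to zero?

Divergence at each region's feature centre — A: about +3, B: about +2, C: about +4. Region B is closest to zero.

B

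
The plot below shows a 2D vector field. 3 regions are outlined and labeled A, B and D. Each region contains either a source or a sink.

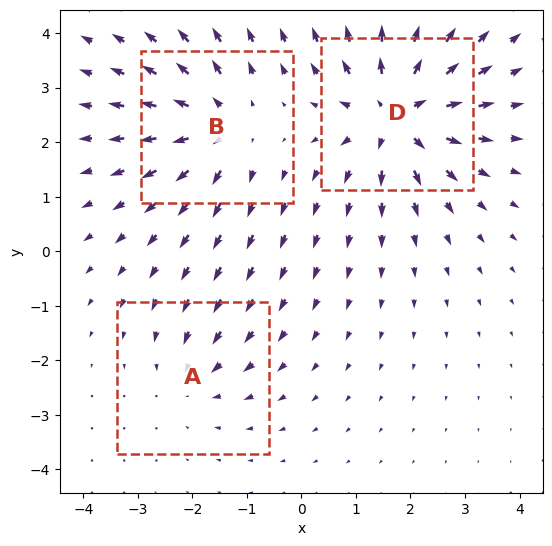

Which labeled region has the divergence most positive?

Divergence at each region's feature centre — A: about -2, B: about +4, D: about +5. Region D is most positive.

D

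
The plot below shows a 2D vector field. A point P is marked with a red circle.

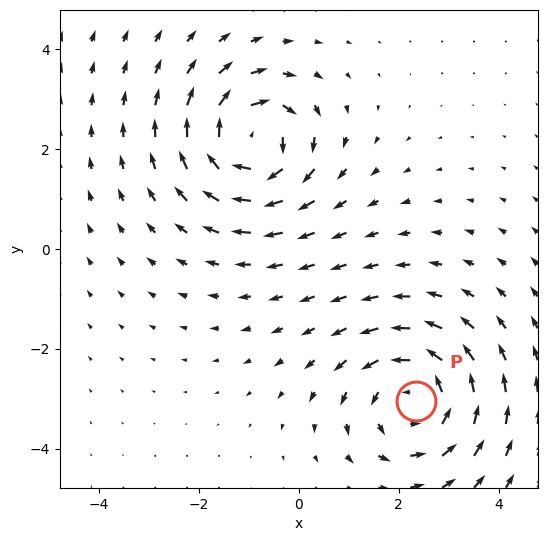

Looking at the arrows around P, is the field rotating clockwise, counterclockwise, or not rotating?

Near P at (2.3, -3.0) the arrows circulate counterclockwise. The curl (z-component) there is about +4; positive curl means counterclockwise rotation.

counterclockwise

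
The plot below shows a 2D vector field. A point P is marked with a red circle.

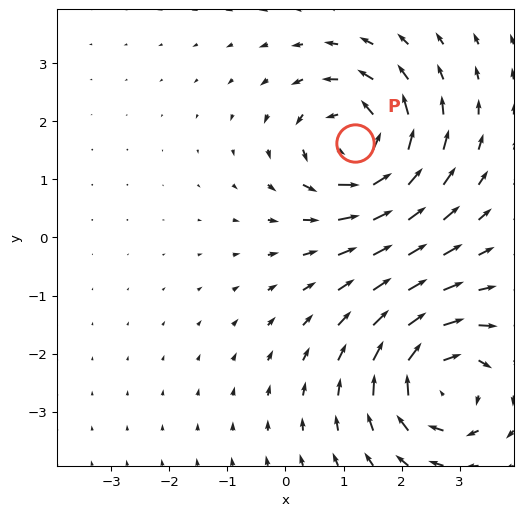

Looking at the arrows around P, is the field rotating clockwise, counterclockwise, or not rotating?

counterclockwise

Near P at (1.2, 1.6) the arrows circulate counterclockwise. The curl (z-component) there is about +4; positive curl means counterclockwise rotation.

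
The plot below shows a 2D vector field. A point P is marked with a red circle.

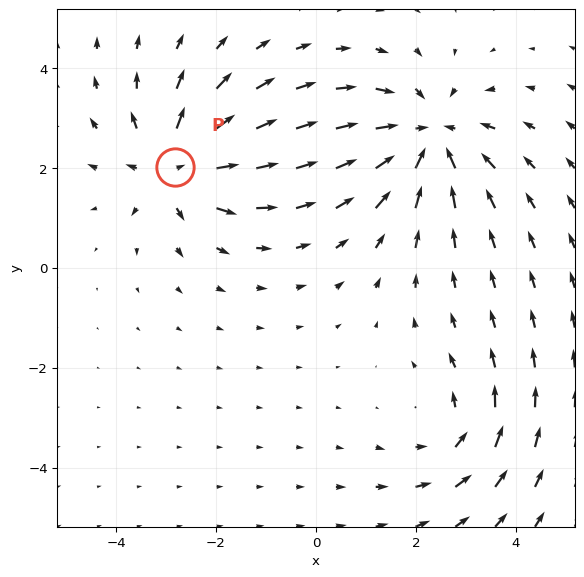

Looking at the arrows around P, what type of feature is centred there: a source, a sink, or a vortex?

source

At P (-2.8, 2.0) the arrows spread outward. Divergence about +4, curl ≈0 — positive divergence with near-zero curl is a source.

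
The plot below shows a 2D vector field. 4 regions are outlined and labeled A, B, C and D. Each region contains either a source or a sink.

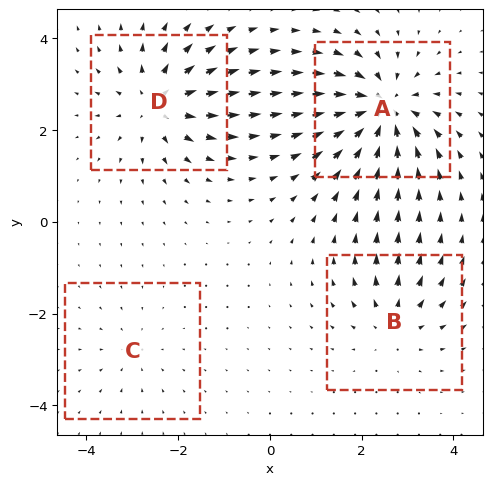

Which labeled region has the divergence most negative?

A

Divergence at each region's feature centre — A: about -7, B: about +4, C: about -2, D: about +6. Region A is most negative.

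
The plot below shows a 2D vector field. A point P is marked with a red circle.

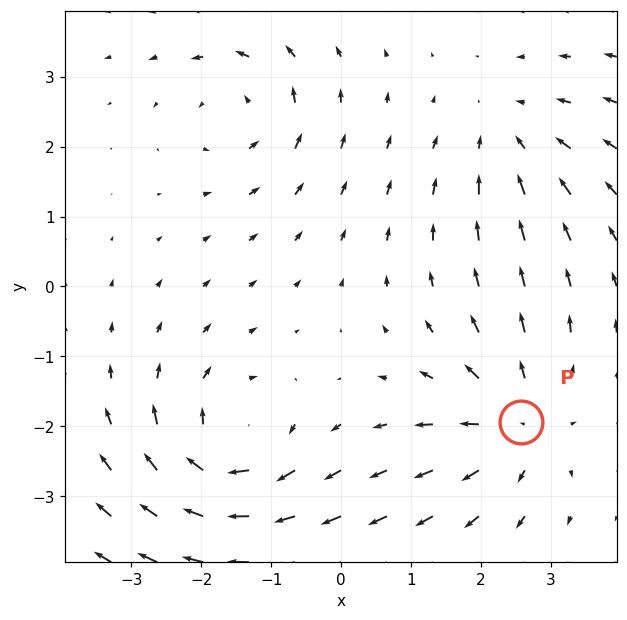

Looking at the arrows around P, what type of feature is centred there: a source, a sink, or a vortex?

source

At P (2.6, -1.9) the arrows spread outward. Divergence about +4, curl ≈0 — positive divergence with near-zero curl is a source.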